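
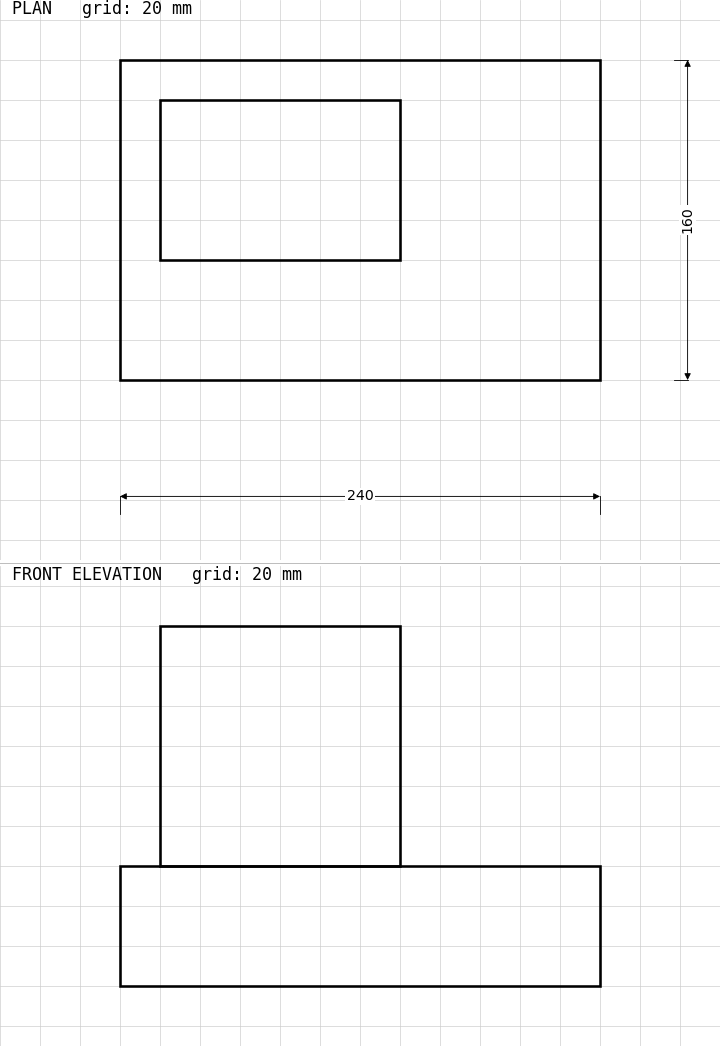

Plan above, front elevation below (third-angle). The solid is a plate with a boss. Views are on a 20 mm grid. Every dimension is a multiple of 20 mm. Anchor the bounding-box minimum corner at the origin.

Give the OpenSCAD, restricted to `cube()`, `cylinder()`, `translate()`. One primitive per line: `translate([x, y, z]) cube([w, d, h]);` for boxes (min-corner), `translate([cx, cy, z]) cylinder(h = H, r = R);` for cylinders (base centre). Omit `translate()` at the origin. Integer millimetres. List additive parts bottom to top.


cube([240, 160, 60]);
translate([20, 60, 60]) cube([120, 80, 120]);


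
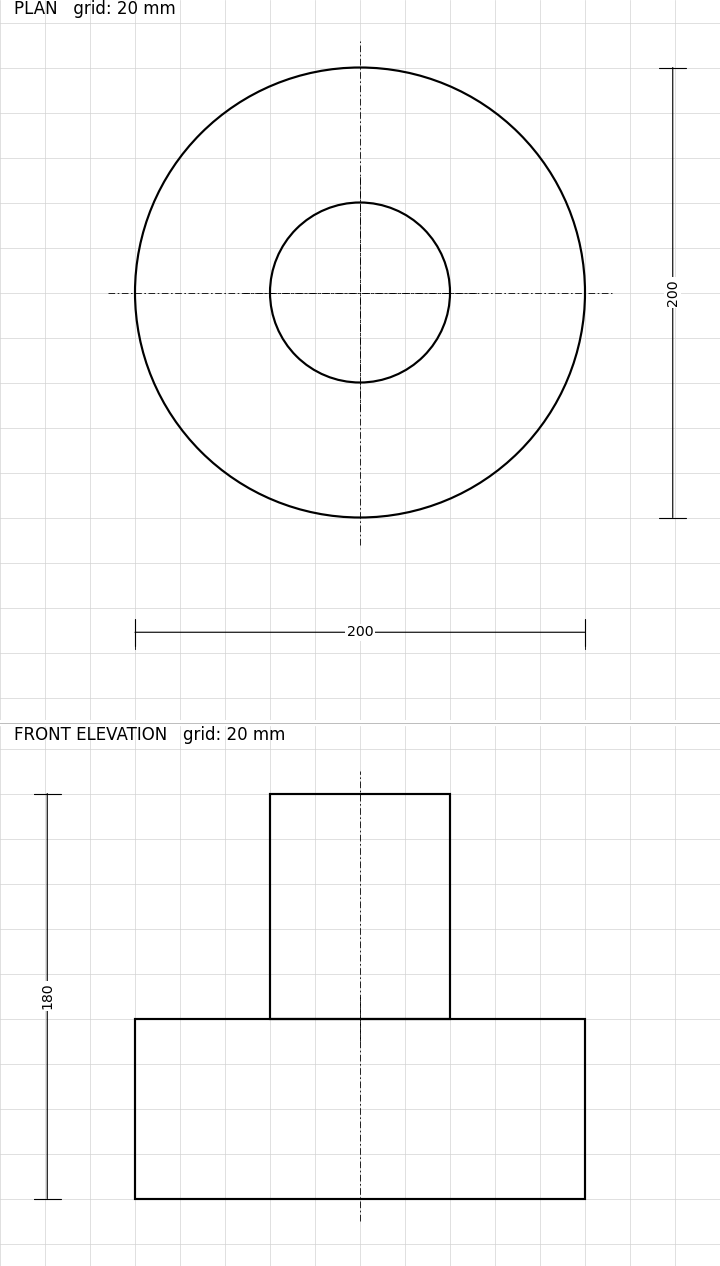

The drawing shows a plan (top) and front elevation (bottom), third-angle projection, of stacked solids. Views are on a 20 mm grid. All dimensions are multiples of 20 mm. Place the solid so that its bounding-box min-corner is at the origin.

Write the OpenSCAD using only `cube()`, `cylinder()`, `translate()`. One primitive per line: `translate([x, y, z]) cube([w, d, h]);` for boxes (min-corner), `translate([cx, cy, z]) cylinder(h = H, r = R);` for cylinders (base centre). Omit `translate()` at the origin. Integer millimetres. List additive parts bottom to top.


translate([100, 100, 0]) cylinder(h = 80, r = 100);
translate([100, 100, 80]) cylinder(h = 100, r = 40);


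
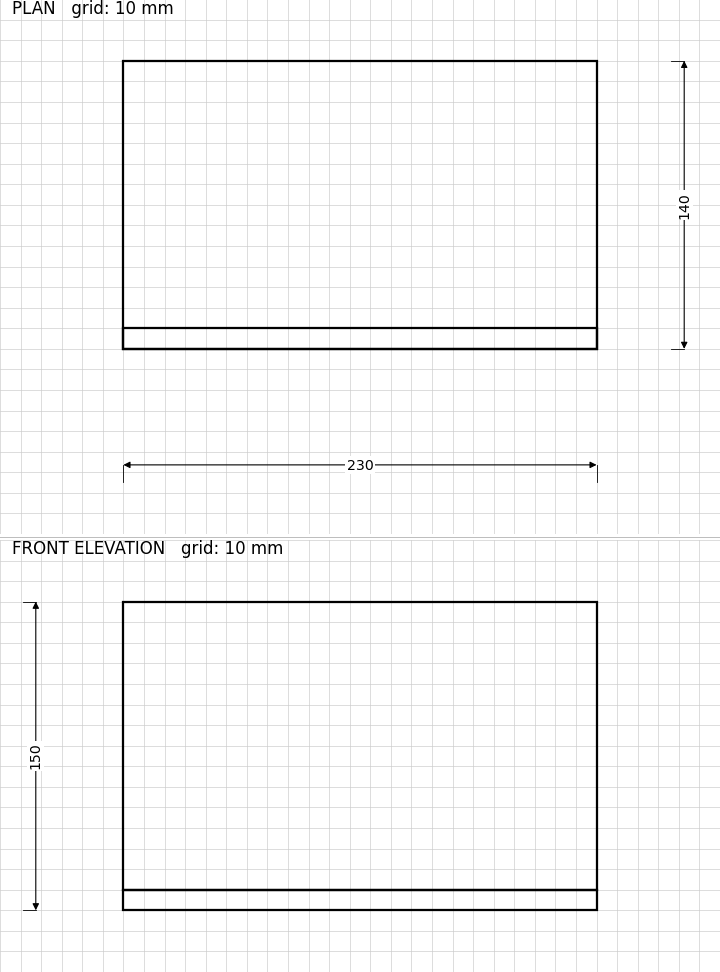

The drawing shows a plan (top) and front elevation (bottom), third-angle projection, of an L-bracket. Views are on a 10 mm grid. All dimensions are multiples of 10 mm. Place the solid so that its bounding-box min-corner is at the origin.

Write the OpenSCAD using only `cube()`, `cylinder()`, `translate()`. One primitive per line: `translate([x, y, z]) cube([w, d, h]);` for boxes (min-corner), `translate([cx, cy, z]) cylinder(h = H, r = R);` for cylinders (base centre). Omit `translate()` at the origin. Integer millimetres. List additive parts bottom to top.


cube([230, 140, 10]);
translate([0, 0, 10]) cube([230, 10, 140]);


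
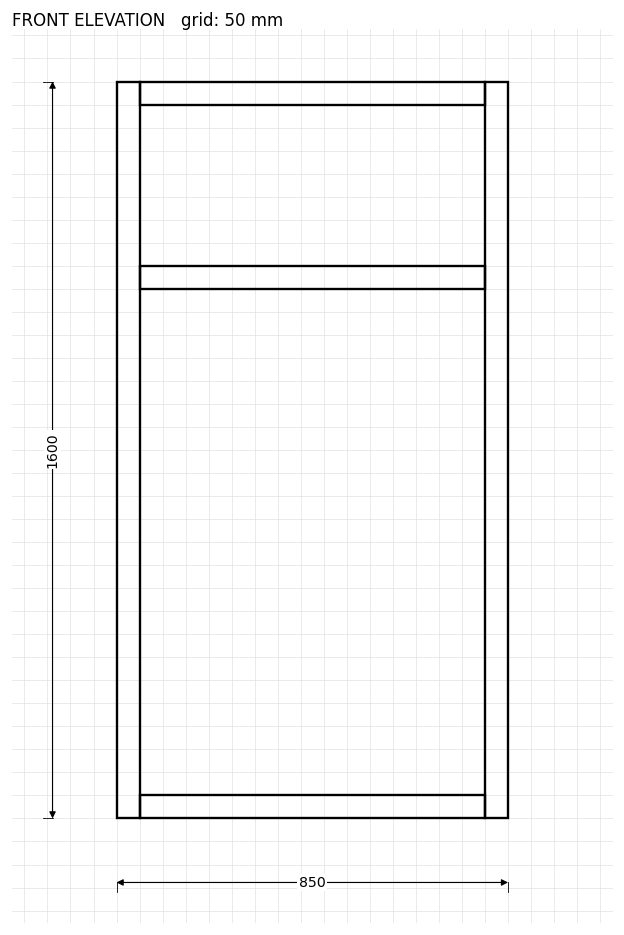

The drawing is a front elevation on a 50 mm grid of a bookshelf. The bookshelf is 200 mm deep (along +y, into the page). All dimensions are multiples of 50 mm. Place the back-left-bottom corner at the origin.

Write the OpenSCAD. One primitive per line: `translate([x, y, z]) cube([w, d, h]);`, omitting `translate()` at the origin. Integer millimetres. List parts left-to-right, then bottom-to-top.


cube([50, 200, 1600]);
translate([50, 0, 0]) cube([750, 200, 50]);
translate([50, 0, 1150]) cube([750, 200, 50]);
translate([50, 0, 1550]) cube([750, 200, 50]);
translate([800, 0, 0]) cube([50, 200, 1600]);


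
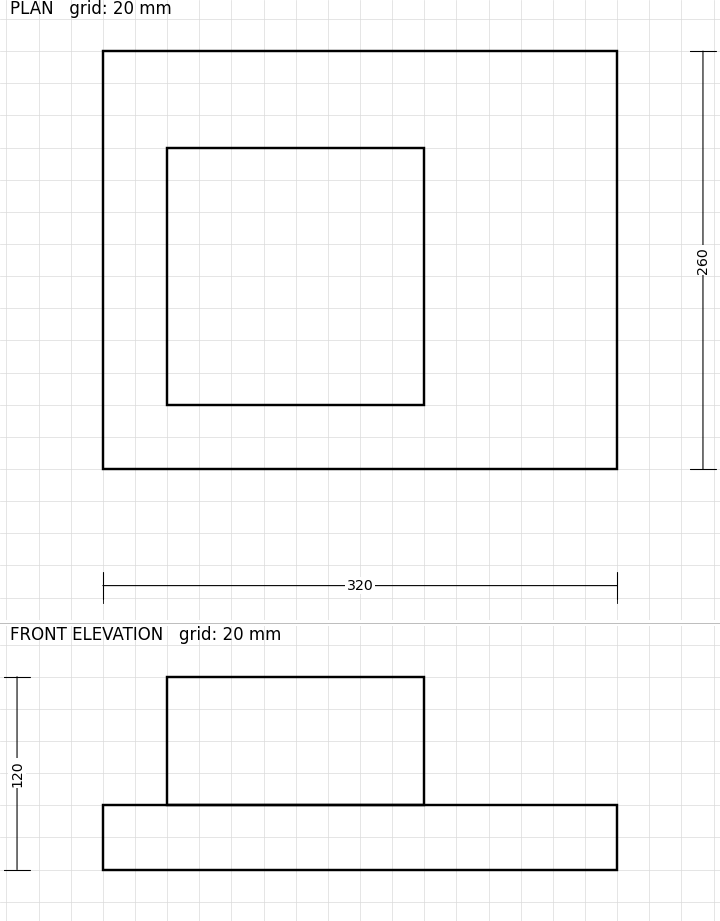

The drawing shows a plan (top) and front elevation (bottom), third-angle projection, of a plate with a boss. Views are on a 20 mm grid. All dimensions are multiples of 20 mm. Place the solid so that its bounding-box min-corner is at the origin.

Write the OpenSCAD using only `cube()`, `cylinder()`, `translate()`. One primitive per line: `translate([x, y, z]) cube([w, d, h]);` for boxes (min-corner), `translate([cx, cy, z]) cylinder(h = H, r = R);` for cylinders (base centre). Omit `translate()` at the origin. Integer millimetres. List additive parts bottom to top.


cube([320, 260, 40]);
translate([40, 40, 40]) cube([160, 160, 80]);


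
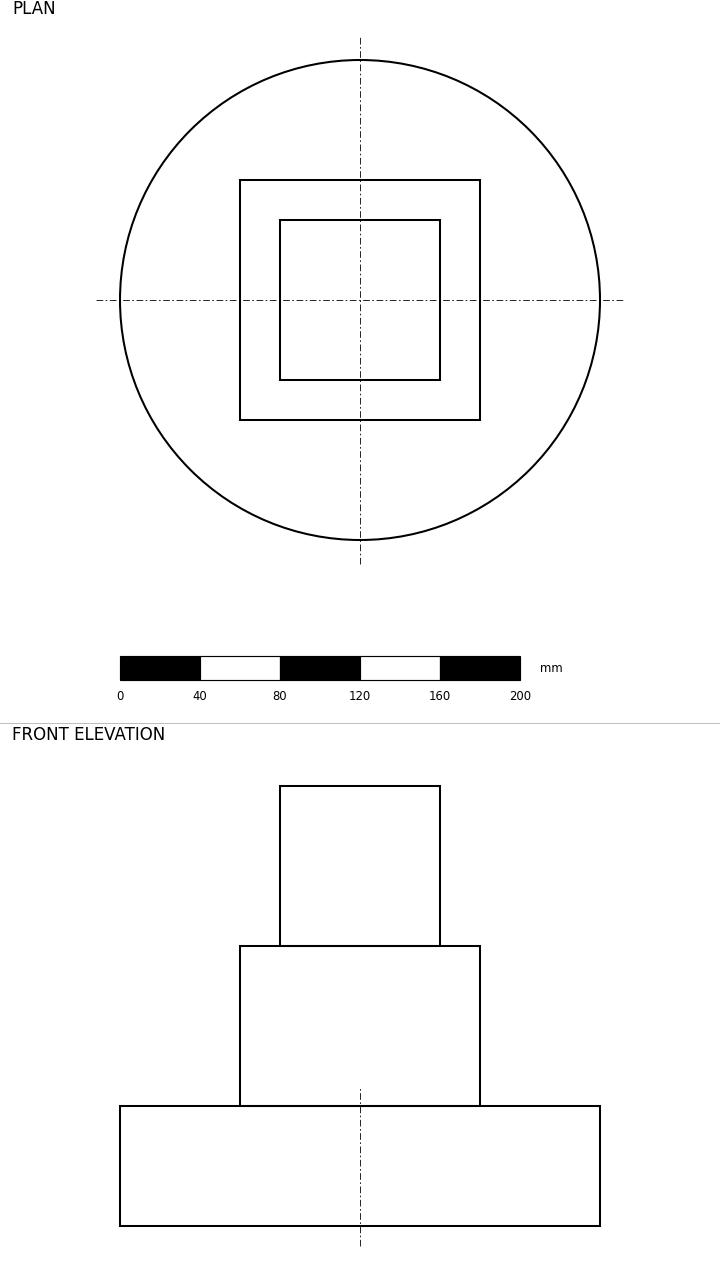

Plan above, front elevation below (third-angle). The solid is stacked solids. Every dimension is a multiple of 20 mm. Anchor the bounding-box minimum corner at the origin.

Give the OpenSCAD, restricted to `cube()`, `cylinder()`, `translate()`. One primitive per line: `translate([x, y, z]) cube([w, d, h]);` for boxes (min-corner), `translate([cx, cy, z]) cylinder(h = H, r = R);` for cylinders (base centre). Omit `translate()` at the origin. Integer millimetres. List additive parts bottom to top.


translate([120, 120, 0]) cylinder(h = 60, r = 120);
translate([60, 60, 60]) cube([120, 120, 80]);
translate([80, 80, 140]) cube([80, 80, 80]);


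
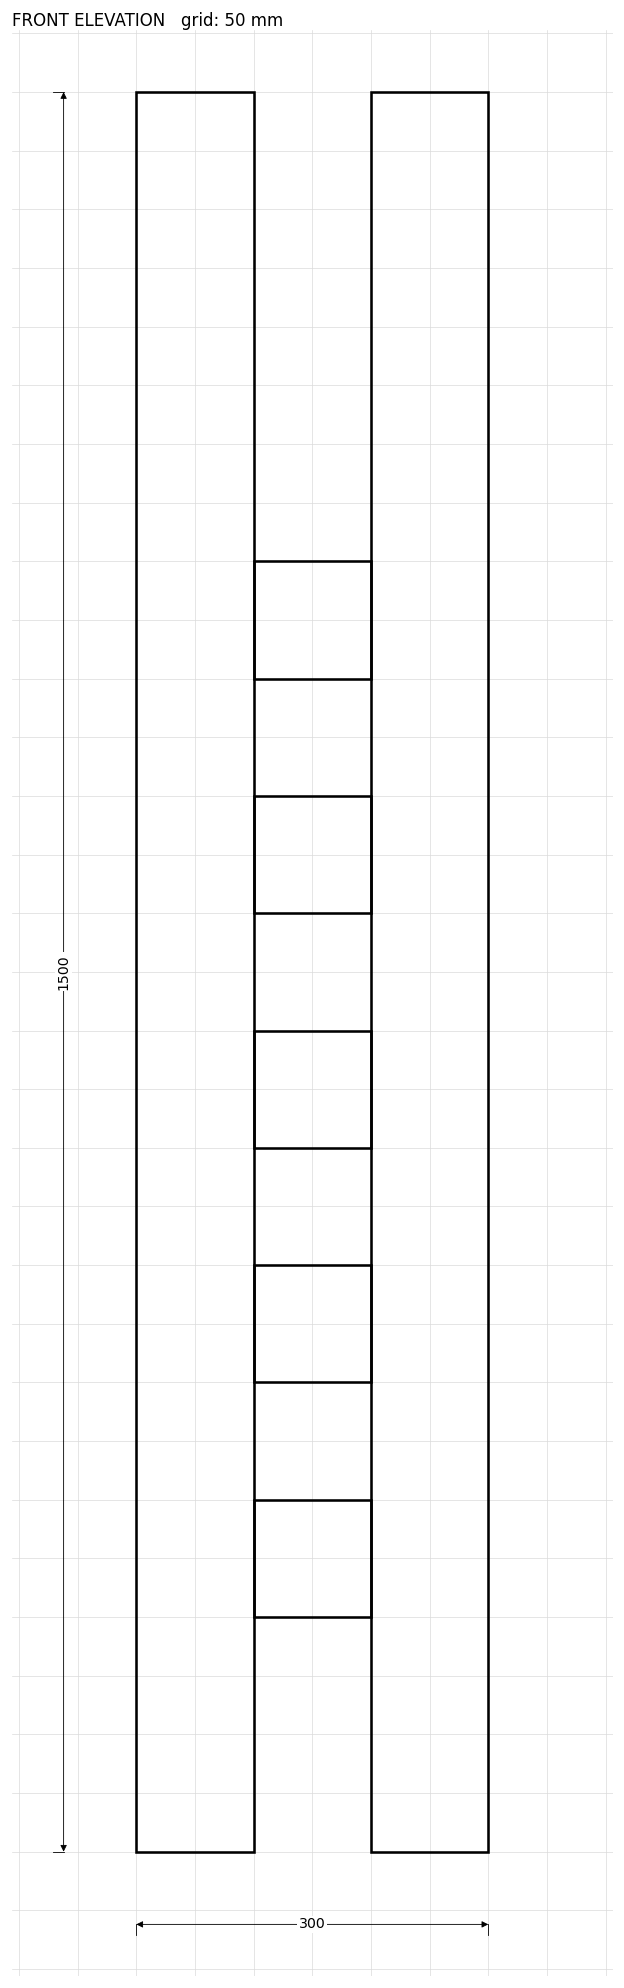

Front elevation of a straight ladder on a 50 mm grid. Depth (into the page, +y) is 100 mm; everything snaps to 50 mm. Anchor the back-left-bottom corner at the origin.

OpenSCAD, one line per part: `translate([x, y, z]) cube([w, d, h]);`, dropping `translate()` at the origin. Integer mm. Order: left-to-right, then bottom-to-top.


cube([100, 100, 1500]);
translate([100, 0, 200]) cube([100, 100, 100]);
translate([100, 0, 400]) cube([100, 100, 100]);
translate([100, 0, 600]) cube([100, 100, 100]);
translate([100, 0, 800]) cube([100, 100, 100]);
translate([100, 0, 1000]) cube([100, 100, 100]);
translate([200, 0, 0]) cube([100, 100, 1500]);


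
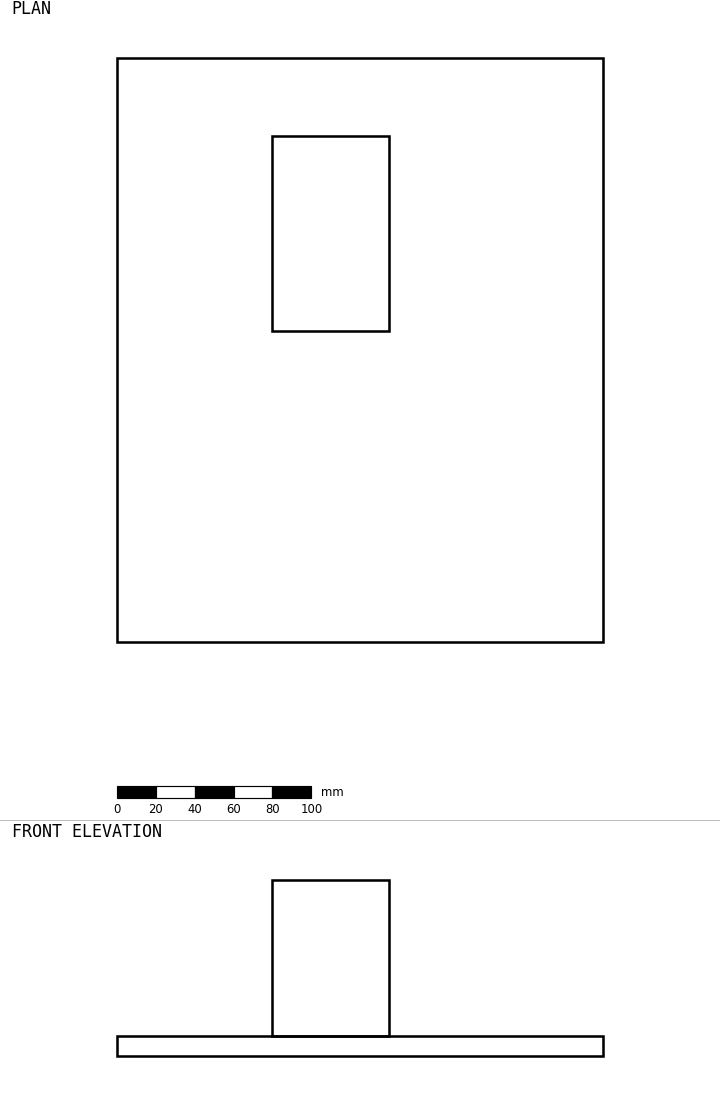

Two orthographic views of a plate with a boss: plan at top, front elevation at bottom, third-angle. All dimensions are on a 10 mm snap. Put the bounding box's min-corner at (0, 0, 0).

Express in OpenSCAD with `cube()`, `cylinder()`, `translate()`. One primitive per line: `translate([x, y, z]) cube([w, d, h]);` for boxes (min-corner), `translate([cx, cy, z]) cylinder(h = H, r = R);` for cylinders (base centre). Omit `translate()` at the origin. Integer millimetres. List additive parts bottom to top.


cube([250, 300, 10]);
translate([80, 160, 10]) cube([60, 100, 80]);


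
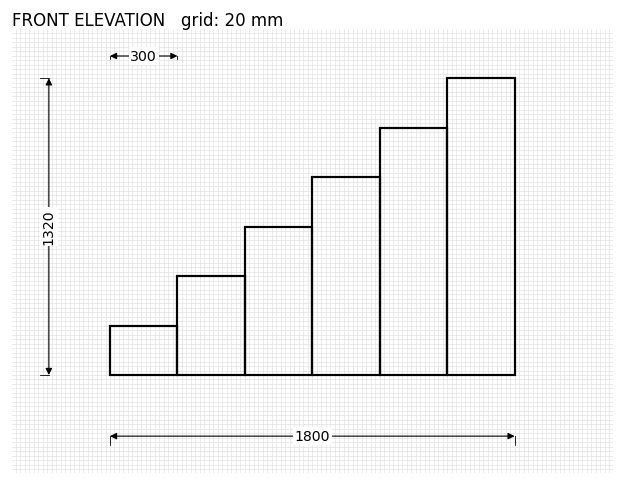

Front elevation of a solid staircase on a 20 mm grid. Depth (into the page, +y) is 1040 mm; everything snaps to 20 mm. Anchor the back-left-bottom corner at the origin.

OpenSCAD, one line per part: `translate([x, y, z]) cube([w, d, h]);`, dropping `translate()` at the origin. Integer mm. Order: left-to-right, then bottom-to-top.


cube([300, 1040, 220]);
translate([300, 0, 0]) cube([300, 1040, 440]);
translate([600, 0, 0]) cube([300, 1040, 660]);
translate([900, 0, 0]) cube([300, 1040, 880]);
translate([1200, 0, 0]) cube([300, 1040, 1100]);
translate([1500, 0, 0]) cube([300, 1040, 1320]);


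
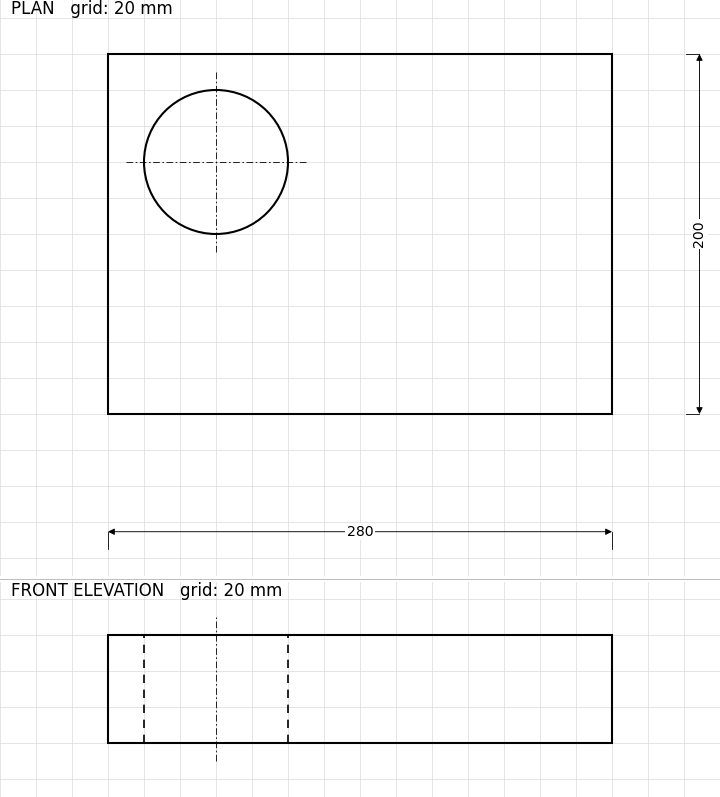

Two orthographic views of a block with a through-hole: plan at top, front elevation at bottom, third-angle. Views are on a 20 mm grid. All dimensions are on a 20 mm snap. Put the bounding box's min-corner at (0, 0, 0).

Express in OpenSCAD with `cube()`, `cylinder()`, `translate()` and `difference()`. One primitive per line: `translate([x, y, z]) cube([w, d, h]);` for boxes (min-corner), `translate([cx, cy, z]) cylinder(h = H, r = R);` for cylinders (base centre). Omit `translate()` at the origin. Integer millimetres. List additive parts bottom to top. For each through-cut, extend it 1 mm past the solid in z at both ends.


difference() {
  cube([280, 200, 60]);
  translate([60, 140, -1]) cylinder(h = 62, r = 40);
}


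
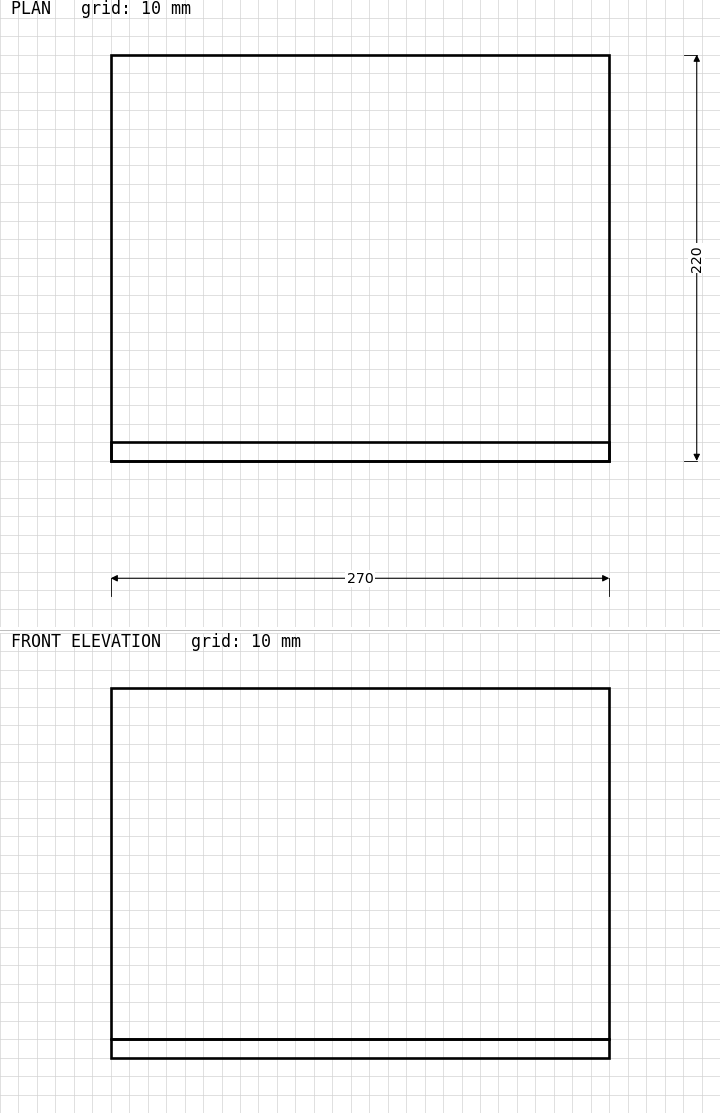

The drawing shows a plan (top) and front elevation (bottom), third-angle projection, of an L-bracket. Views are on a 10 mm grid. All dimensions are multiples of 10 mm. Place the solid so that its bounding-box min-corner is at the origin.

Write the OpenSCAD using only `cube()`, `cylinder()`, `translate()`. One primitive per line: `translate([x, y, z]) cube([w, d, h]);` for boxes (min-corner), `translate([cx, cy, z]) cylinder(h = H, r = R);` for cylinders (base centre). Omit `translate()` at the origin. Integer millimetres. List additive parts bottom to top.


cube([270, 220, 10]);
translate([0, 0, 10]) cube([270, 10, 190]);


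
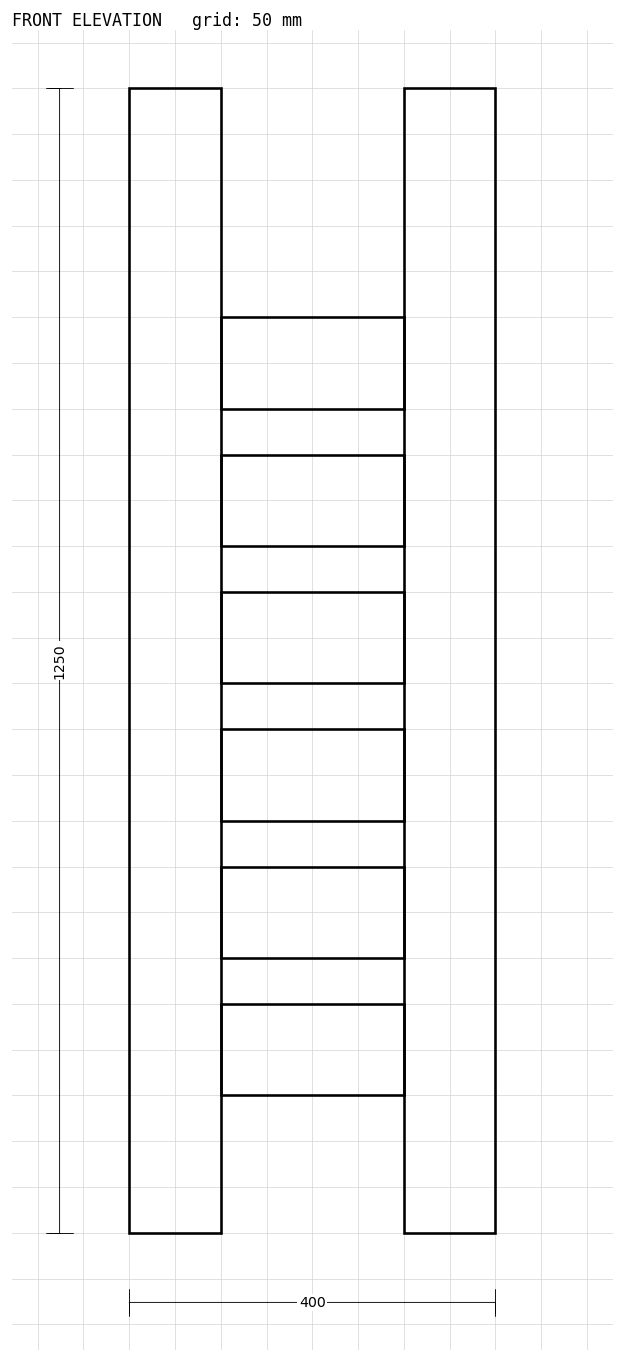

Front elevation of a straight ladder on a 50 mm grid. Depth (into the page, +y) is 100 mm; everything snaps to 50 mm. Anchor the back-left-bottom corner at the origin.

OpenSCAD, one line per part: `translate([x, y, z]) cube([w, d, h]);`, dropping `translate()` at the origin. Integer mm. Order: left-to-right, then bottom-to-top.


cube([100, 100, 1250]);
translate([100, 0, 150]) cube([200, 100, 100]);
translate([100, 0, 300]) cube([200, 100, 100]);
translate([100, 0, 450]) cube([200, 100, 100]);
translate([100, 0, 600]) cube([200, 100, 100]);
translate([100, 0, 750]) cube([200, 100, 100]);
translate([100, 0, 900]) cube([200, 100, 100]);
translate([300, 0, 0]) cube([100, 100, 1250]);


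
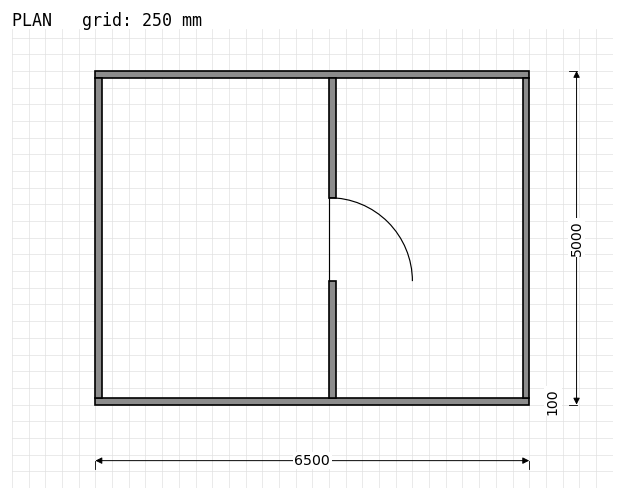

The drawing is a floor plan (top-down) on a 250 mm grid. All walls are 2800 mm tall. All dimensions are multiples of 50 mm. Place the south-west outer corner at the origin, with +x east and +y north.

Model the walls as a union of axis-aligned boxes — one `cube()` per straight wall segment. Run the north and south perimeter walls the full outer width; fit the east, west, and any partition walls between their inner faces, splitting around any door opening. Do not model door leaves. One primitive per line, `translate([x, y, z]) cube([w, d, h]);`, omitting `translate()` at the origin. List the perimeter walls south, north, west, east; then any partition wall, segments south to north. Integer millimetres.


cube([6500, 100, 2800]);
translate([0, 4900, 0]) cube([6500, 100, 2800]);
translate([0, 100, 0]) cube([100, 4800, 2800]);
translate([6400, 100, 0]) cube([100, 4800, 2800]);
translate([3500, 100, 0]) cube([100, 1750, 2800]);
translate([3500, 3100, 0]) cube([100, 1800, 2800]);


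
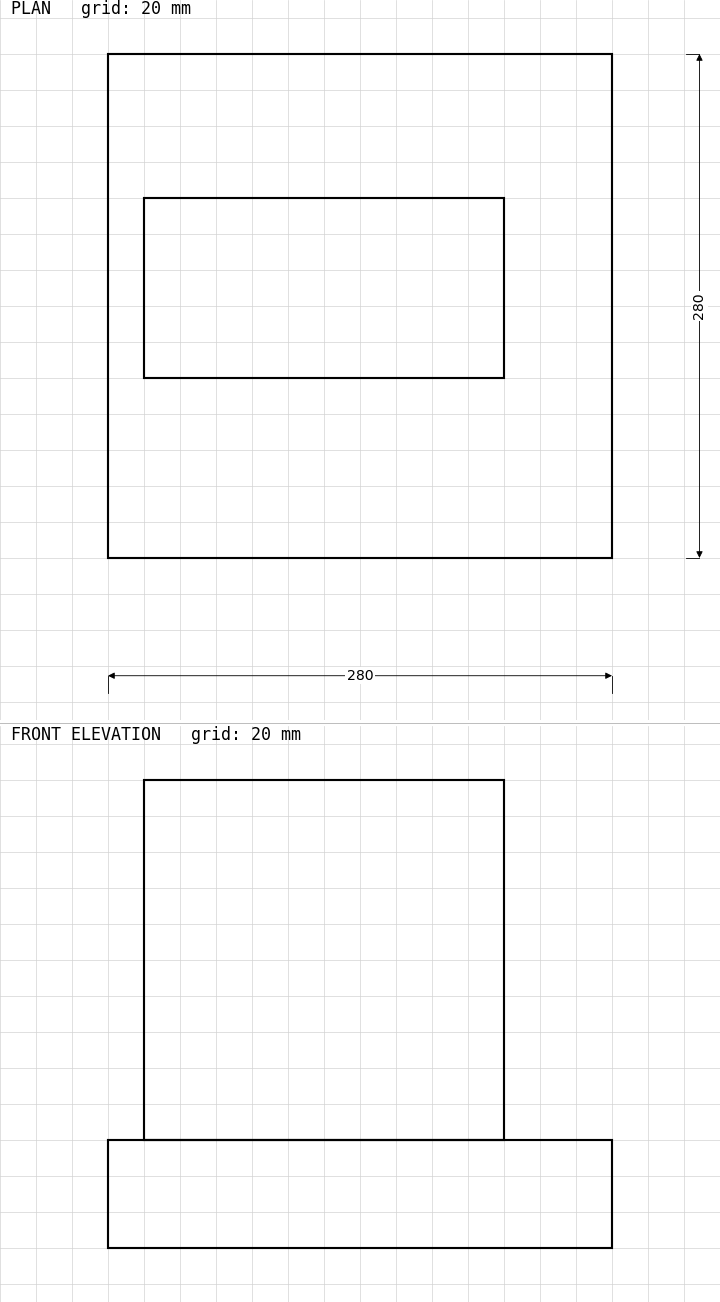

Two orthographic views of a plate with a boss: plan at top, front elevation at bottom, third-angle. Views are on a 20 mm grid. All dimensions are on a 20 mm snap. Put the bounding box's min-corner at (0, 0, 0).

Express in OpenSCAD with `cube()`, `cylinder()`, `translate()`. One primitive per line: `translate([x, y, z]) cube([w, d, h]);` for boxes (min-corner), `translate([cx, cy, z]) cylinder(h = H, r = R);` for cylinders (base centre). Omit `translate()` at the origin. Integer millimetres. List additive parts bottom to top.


cube([280, 280, 60]);
translate([20, 100, 60]) cube([200, 100, 200]);


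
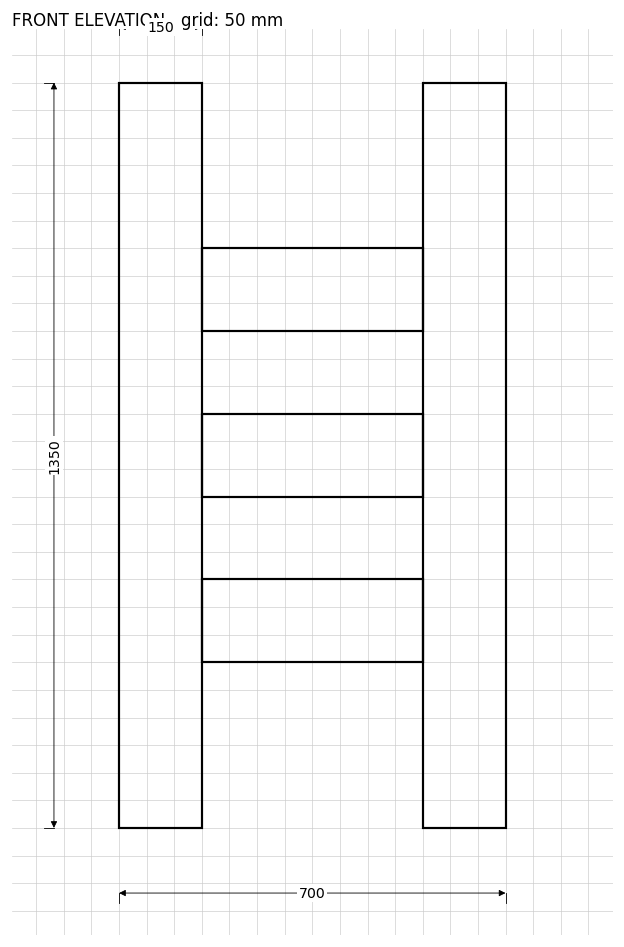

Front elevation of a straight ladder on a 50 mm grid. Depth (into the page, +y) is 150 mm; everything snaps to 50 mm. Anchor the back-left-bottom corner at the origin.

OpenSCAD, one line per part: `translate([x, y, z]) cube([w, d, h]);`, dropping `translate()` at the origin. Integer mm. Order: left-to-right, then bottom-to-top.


cube([150, 150, 1350]);
translate([150, 0, 300]) cube([400, 150, 150]);
translate([150, 0, 600]) cube([400, 150, 150]);
translate([150, 0, 900]) cube([400, 150, 150]);
translate([550, 0, 0]) cube([150, 150, 1350]);


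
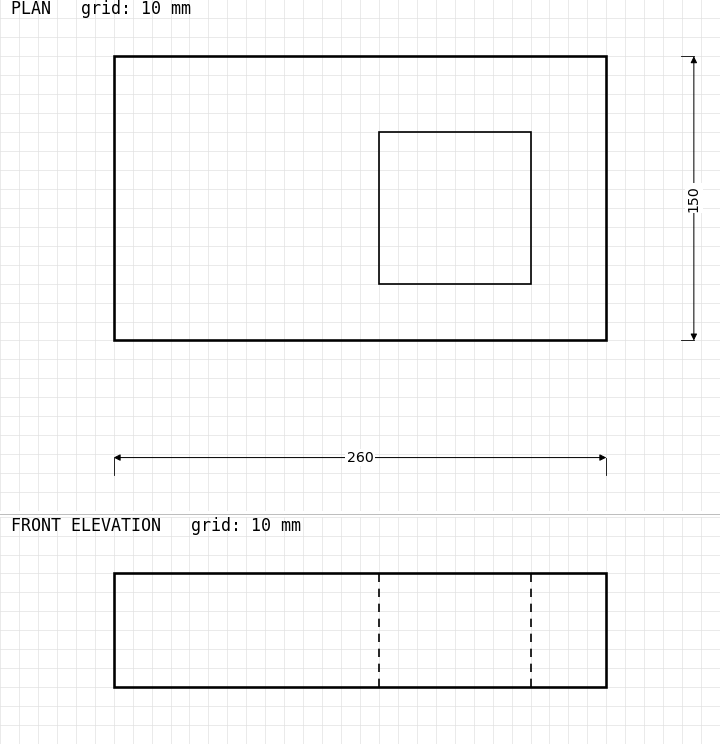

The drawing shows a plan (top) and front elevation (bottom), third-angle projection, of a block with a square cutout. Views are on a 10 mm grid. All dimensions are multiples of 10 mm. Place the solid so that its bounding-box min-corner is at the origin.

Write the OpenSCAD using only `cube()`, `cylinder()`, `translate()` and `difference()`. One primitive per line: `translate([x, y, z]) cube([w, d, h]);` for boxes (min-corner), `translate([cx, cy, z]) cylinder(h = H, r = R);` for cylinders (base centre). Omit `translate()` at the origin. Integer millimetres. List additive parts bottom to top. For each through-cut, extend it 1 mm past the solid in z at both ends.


difference() {
  cube([260, 150, 60]);
  translate([140, 30, -1]) cube([80, 80, 62]);
}


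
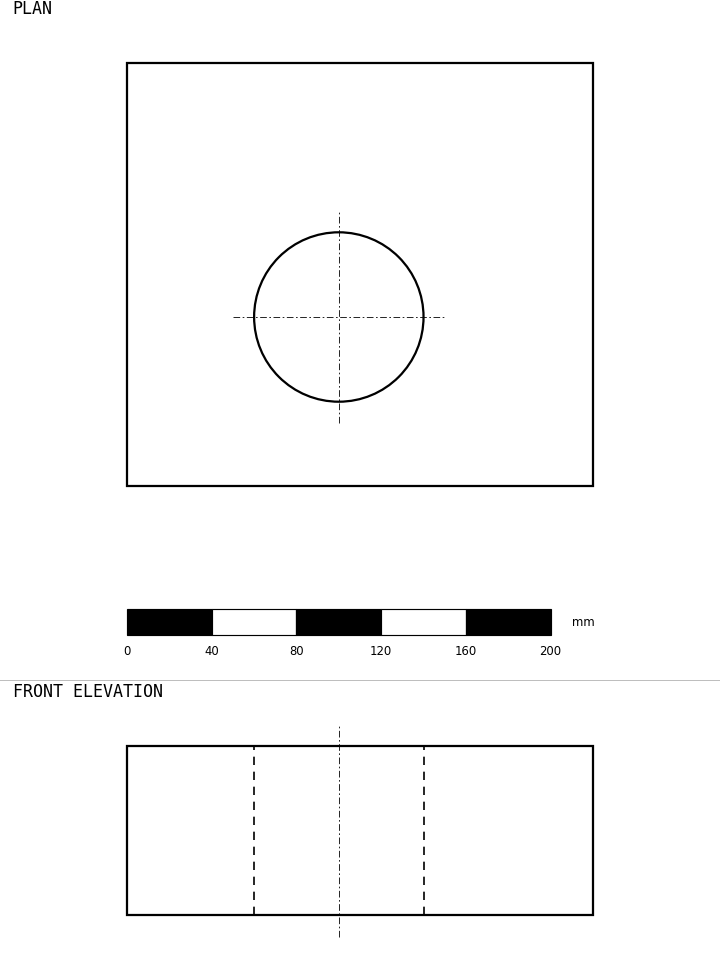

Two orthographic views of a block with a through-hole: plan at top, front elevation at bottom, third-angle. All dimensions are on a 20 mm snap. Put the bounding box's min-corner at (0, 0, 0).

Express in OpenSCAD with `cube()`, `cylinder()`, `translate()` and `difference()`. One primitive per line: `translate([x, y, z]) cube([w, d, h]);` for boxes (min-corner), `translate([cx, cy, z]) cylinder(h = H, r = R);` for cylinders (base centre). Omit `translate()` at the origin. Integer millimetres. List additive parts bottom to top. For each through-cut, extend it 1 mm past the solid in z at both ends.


difference() {
  cube([220, 200, 80]);
  translate([100, 80, -1]) cylinder(h = 82, r = 40);
}


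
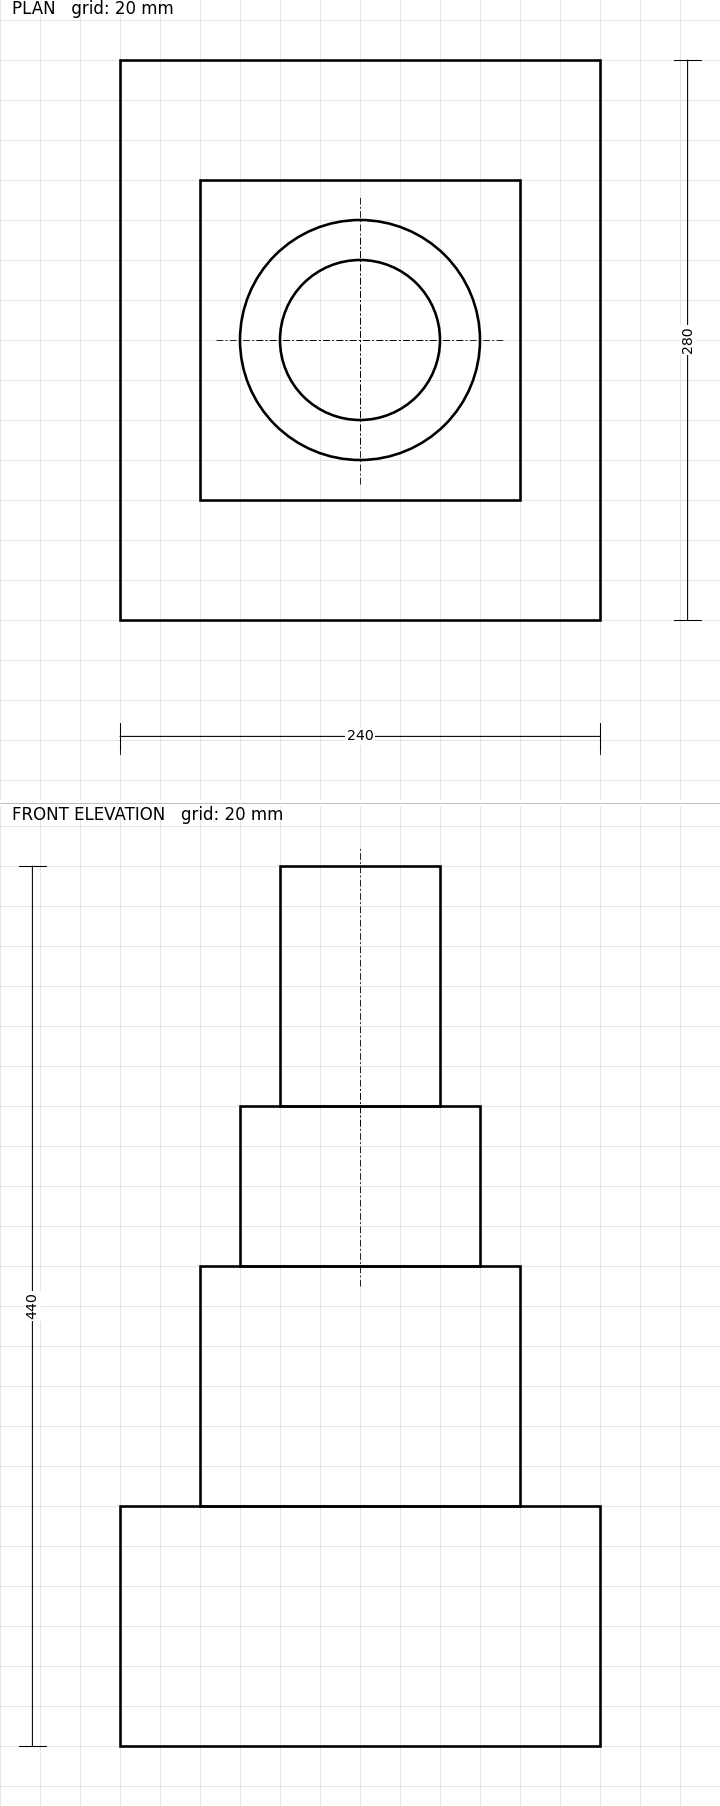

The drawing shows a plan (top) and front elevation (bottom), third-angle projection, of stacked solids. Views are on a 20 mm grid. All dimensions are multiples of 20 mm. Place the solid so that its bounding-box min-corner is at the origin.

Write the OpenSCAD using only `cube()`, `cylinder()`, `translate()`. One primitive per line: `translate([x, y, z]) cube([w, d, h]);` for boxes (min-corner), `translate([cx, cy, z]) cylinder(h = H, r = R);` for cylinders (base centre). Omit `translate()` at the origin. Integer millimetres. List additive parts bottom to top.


cube([240, 280, 120]);
translate([40, 60, 120]) cube([160, 160, 120]);
translate([120, 140, 240]) cylinder(h = 80, r = 60);
translate([120, 140, 320]) cylinder(h = 120, r = 40);


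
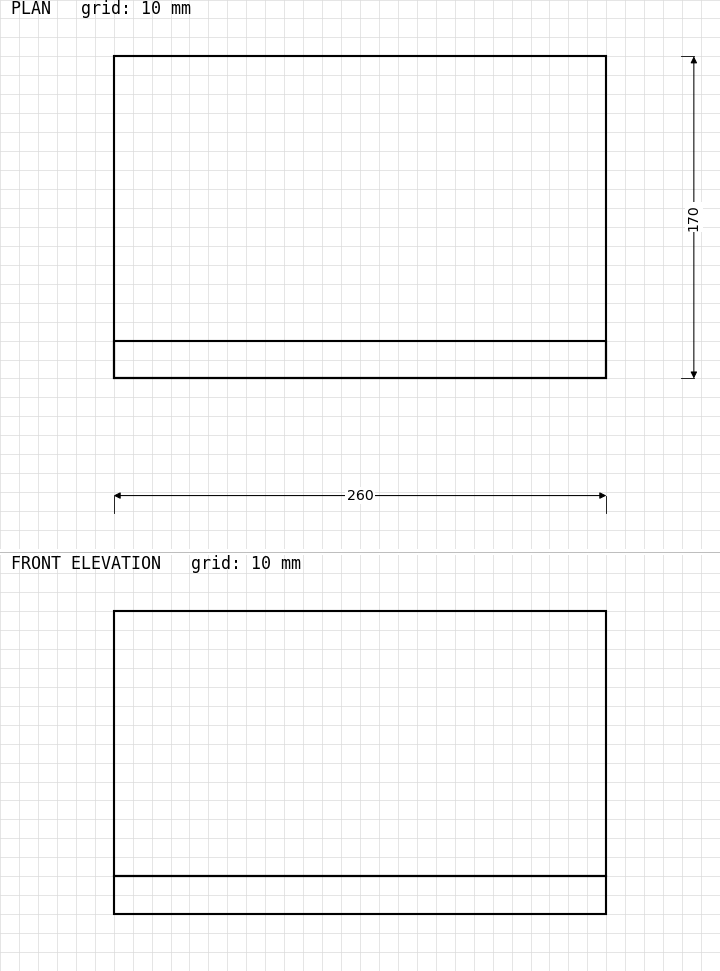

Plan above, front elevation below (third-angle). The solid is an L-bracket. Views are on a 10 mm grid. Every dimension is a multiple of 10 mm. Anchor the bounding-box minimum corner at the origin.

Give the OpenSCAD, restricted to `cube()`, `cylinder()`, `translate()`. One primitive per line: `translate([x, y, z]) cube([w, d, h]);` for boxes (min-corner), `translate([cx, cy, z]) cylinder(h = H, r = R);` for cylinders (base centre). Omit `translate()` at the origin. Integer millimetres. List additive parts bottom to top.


cube([260, 170, 20]);
translate([0, 0, 20]) cube([260, 20, 140]);


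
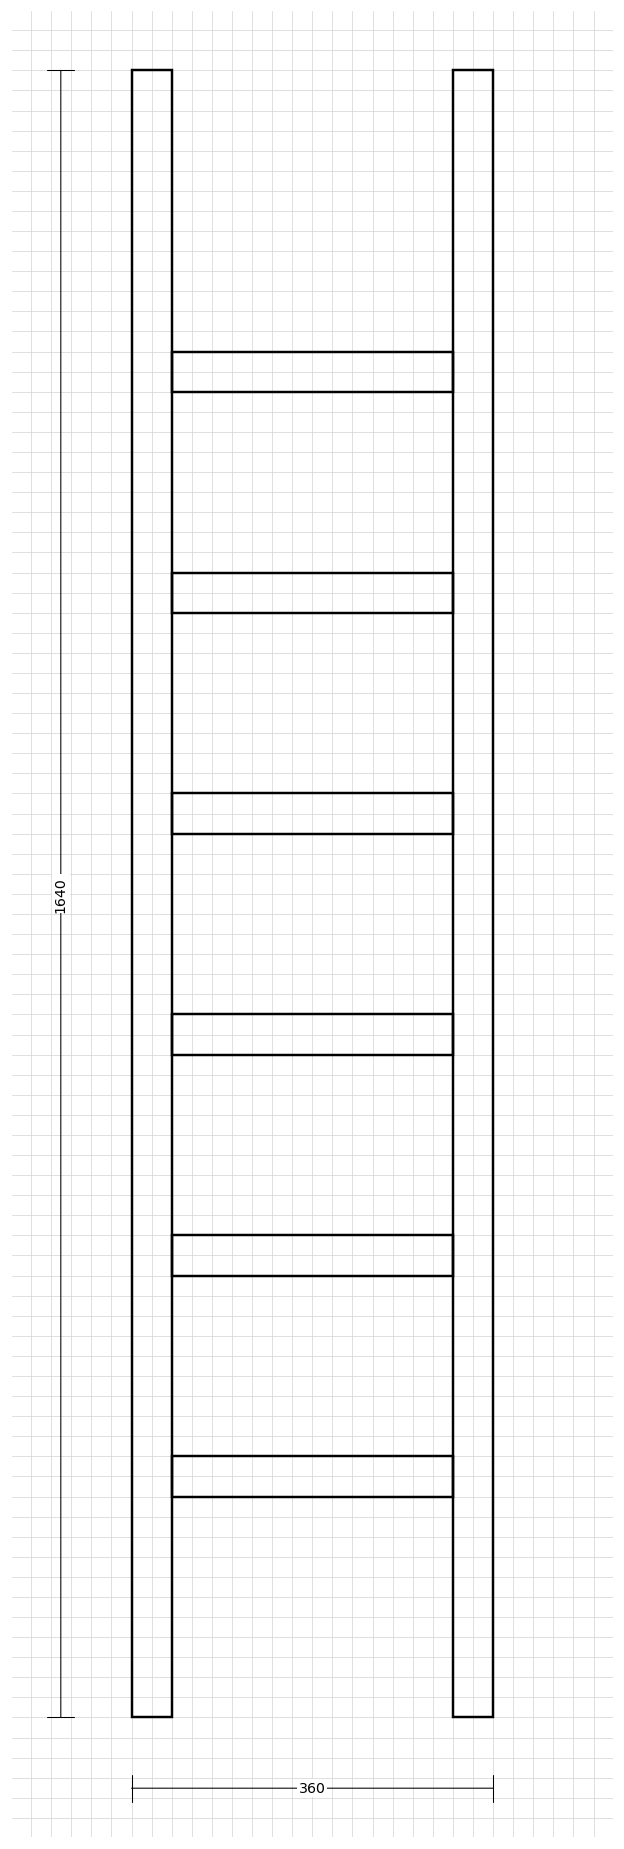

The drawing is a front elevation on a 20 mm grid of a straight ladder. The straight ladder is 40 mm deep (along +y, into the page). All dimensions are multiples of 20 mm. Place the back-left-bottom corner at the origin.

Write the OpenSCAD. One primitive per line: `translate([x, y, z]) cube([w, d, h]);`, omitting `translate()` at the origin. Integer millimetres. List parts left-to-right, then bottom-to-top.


cube([40, 40, 1640]);
translate([40, 0, 220]) cube([280, 40, 40]);
translate([40, 0, 440]) cube([280, 40, 40]);
translate([40, 0, 660]) cube([280, 40, 40]);
translate([40, 0, 880]) cube([280, 40, 40]);
translate([40, 0, 1100]) cube([280, 40, 40]);
translate([40, 0, 1320]) cube([280, 40, 40]);
translate([320, 0, 0]) cube([40, 40, 1640]);


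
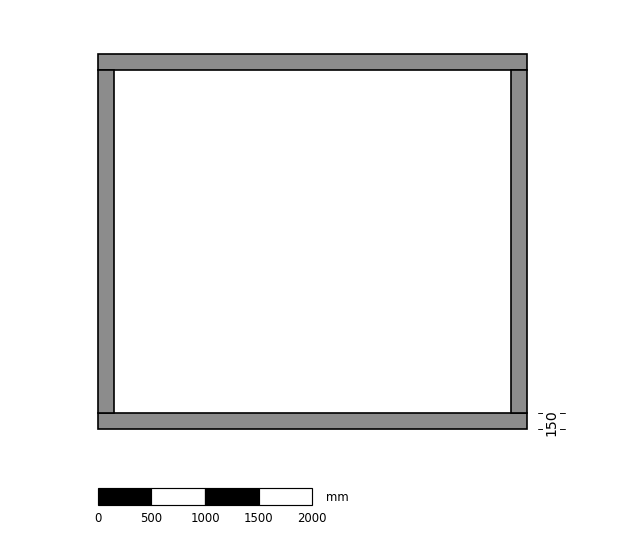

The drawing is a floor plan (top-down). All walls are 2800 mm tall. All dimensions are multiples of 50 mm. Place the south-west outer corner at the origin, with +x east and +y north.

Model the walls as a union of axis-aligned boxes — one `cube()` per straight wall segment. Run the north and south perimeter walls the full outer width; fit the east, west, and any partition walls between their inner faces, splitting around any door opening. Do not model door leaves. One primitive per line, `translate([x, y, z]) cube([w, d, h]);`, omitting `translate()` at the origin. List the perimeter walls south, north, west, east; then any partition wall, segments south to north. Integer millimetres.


cube([4000, 150, 2800]);
translate([0, 3350, 0]) cube([4000, 150, 2800]);
translate([0, 150, 0]) cube([150, 3200, 2800]);
translate([3850, 150, 0]) cube([150, 3200, 2800]);


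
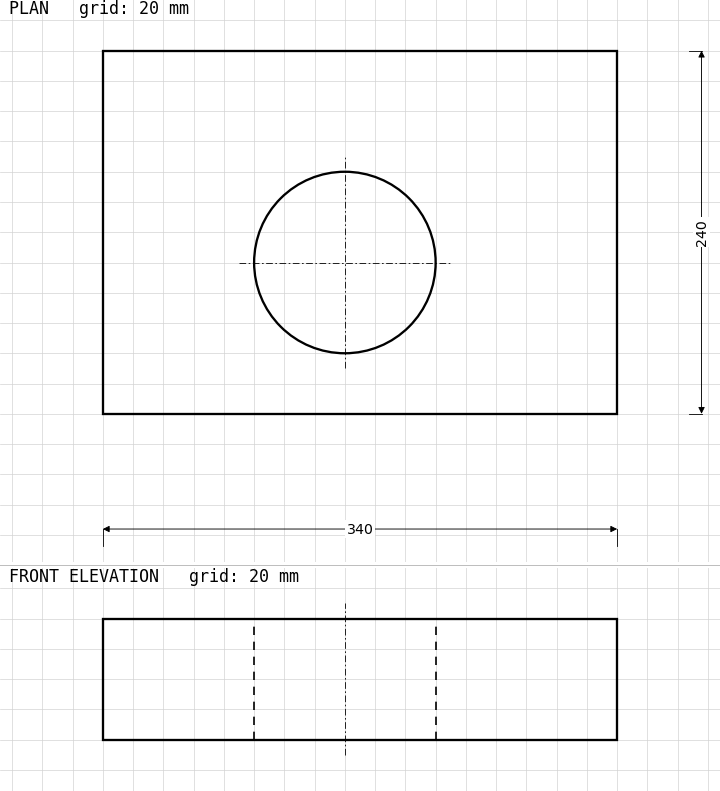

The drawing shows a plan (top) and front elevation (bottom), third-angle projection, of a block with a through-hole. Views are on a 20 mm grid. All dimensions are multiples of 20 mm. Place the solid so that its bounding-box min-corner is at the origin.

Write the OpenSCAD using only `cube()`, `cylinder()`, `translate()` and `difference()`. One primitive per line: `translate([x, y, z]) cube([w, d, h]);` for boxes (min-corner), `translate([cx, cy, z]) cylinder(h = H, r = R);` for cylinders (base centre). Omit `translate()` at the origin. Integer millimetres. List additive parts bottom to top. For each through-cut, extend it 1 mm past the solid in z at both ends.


difference() {
  cube([340, 240, 80]);
  translate([160, 100, -1]) cylinder(h = 82, r = 60);
}


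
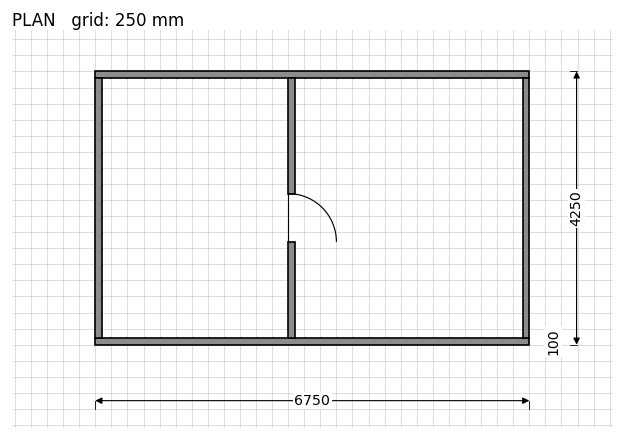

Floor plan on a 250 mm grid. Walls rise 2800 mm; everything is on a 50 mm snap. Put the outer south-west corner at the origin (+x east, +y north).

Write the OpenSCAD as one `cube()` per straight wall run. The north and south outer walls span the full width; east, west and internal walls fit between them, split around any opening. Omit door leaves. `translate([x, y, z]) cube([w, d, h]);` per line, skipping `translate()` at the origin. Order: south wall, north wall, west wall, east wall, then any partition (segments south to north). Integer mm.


cube([6750, 100, 2800]);
translate([0, 4150, 0]) cube([6750, 100, 2800]);
translate([0, 100, 0]) cube([100, 4050, 2800]);
translate([6650, 100, 0]) cube([100, 4050, 2800]);
translate([3000, 100, 0]) cube([100, 1500, 2800]);
translate([3000, 2350, 0]) cube([100, 1800, 2800]);


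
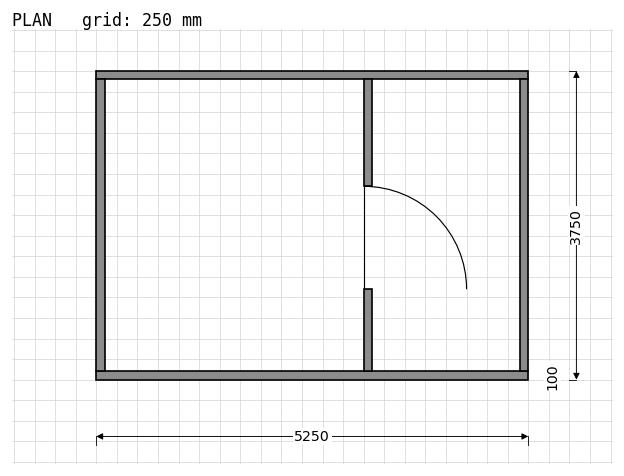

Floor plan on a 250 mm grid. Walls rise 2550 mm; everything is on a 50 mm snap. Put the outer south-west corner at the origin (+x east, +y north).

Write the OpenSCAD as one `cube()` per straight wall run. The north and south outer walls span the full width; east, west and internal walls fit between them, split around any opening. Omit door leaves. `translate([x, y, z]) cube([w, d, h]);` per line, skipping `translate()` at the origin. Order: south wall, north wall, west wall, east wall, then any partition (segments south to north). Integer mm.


cube([5250, 100, 2550]);
translate([0, 3650, 0]) cube([5250, 100, 2550]);
translate([0, 100, 0]) cube([100, 3550, 2550]);
translate([5150, 100, 0]) cube([100, 3550, 2550]);
translate([3250, 100, 0]) cube([100, 1000, 2550]);
translate([3250, 2350, 0]) cube([100, 1300, 2550]);


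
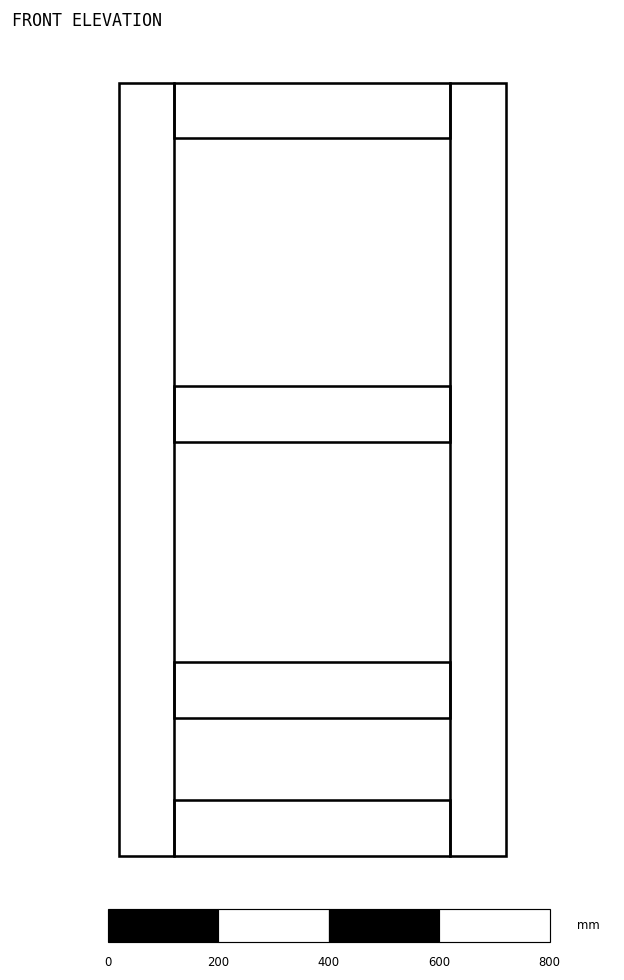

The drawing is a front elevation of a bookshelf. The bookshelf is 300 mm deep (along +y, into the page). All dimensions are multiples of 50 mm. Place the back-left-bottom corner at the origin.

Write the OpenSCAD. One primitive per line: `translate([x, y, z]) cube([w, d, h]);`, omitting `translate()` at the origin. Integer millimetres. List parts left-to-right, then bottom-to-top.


cube([100, 300, 1400]);
translate([100, 0, 0]) cube([500, 300, 100]);
translate([100, 0, 250]) cube([500, 300, 100]);
translate([100, 0, 750]) cube([500, 300, 100]);
translate([100, 0, 1300]) cube([500, 300, 100]);
translate([600, 0, 0]) cube([100, 300, 1400]);


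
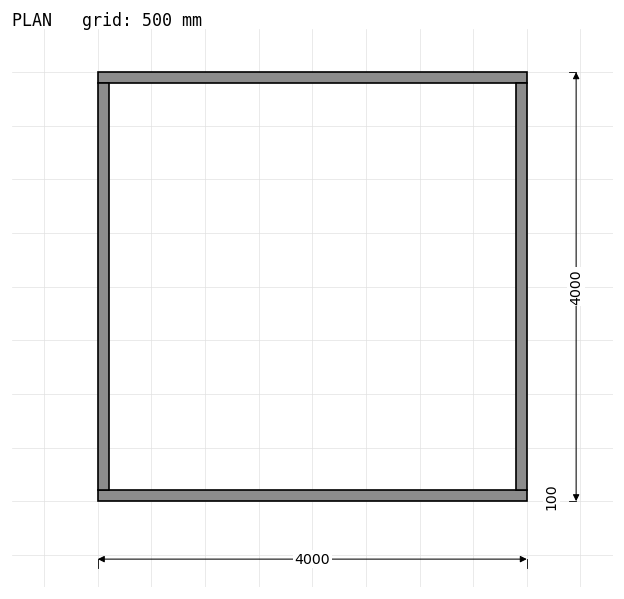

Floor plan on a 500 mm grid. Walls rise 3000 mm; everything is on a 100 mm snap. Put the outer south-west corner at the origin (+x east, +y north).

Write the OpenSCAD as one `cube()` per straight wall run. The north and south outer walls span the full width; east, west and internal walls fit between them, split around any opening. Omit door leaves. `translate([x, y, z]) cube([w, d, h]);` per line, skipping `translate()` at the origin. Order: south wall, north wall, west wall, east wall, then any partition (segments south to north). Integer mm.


cube([4000, 100, 3000]);
translate([0, 3900, 0]) cube([4000, 100, 3000]);
translate([0, 100, 0]) cube([100, 3800, 3000]);
translate([3900, 100, 0]) cube([100, 3800, 3000]);


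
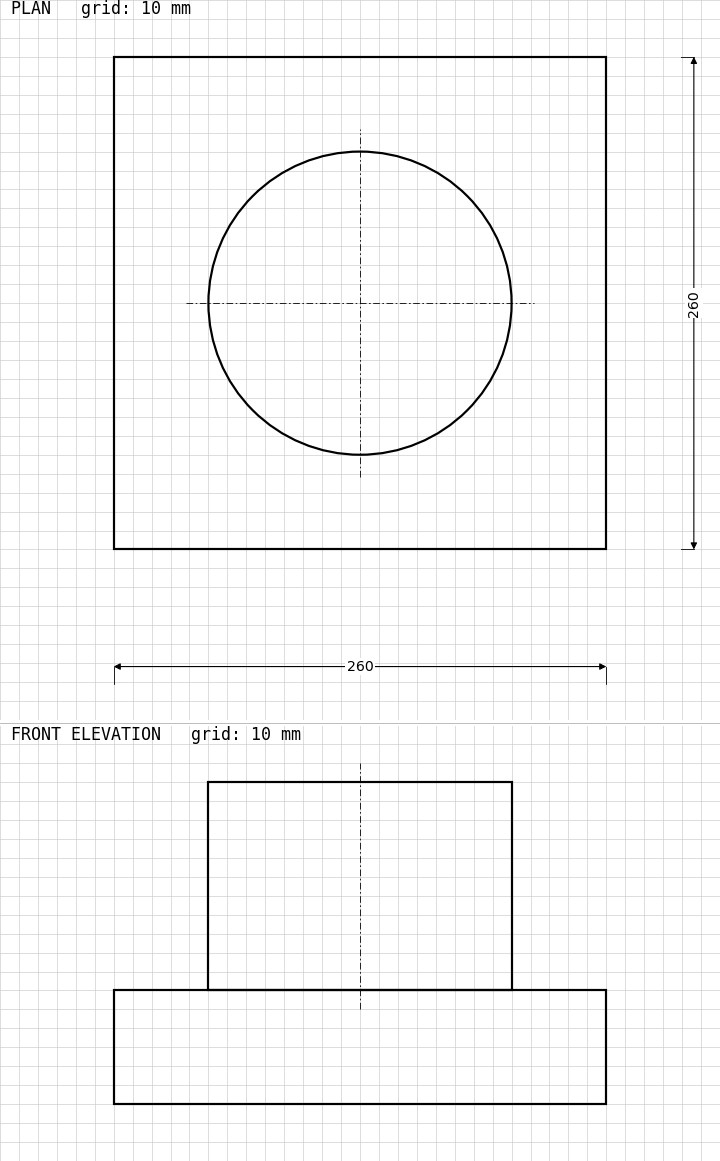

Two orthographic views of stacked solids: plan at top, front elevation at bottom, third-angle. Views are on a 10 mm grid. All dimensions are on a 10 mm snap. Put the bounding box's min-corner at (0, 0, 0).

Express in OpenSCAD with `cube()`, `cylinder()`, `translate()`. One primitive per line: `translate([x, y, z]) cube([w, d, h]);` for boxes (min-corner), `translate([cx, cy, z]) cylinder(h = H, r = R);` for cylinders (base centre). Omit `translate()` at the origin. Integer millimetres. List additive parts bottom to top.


cube([260, 260, 60]);
translate([130, 130, 60]) cylinder(h = 110, r = 80);


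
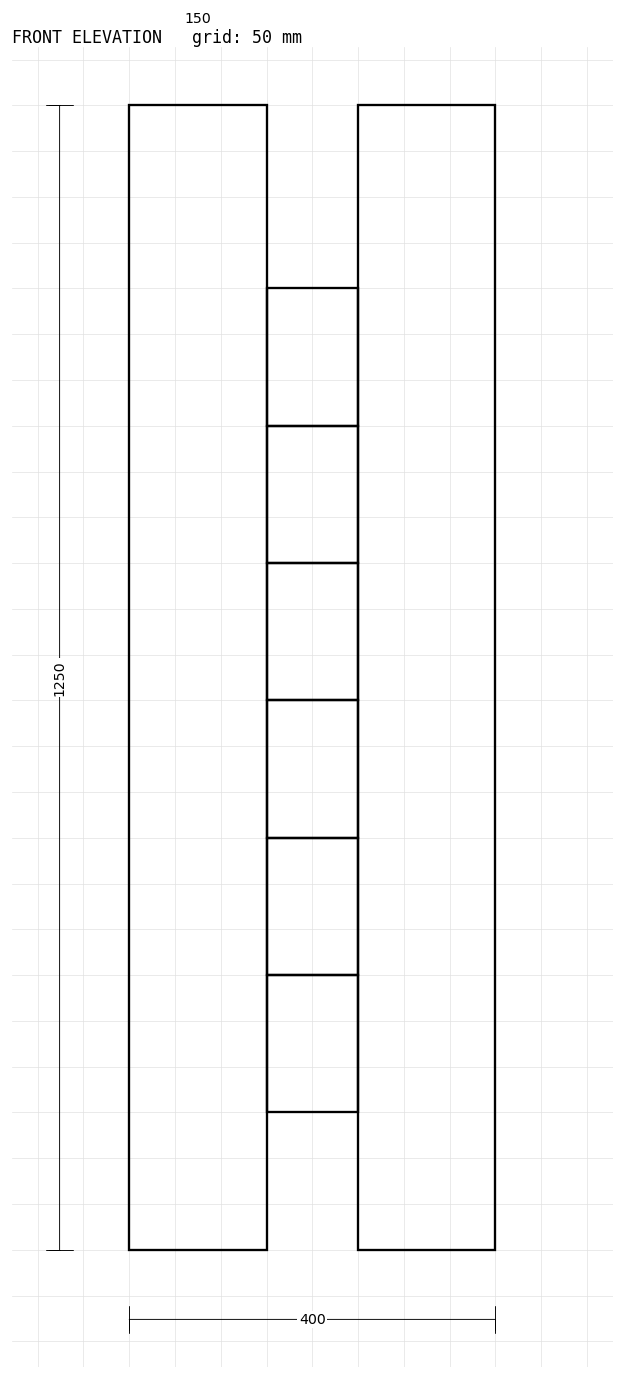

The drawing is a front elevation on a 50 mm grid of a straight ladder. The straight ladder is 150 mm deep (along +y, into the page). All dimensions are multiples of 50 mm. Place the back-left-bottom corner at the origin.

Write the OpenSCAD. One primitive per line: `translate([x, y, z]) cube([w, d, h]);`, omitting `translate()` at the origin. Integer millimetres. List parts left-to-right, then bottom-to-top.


cube([150, 150, 1250]);
translate([150, 0, 150]) cube([100, 150, 150]);
translate([150, 0, 300]) cube([100, 150, 150]);
translate([150, 0, 450]) cube([100, 150, 150]);
translate([150, 0, 600]) cube([100, 150, 150]);
translate([150, 0, 750]) cube([100, 150, 150]);
translate([150, 0, 900]) cube([100, 150, 150]);
translate([250, 0, 0]) cube([150, 150, 1250]);


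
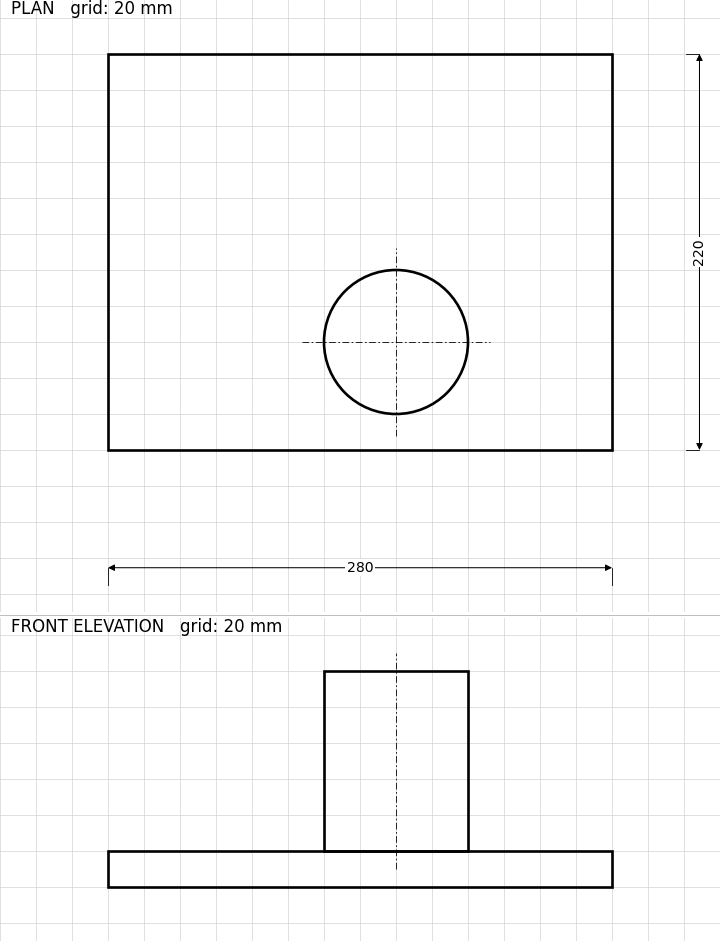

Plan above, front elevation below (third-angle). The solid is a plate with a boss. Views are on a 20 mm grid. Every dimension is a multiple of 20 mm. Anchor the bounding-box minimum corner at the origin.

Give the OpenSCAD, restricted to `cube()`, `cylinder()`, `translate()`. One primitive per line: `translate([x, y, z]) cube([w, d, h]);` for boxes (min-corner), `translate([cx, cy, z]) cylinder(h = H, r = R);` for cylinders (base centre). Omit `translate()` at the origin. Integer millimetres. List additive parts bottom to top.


cube([280, 220, 20]);
translate([160, 60, 20]) cylinder(h = 100, r = 40);


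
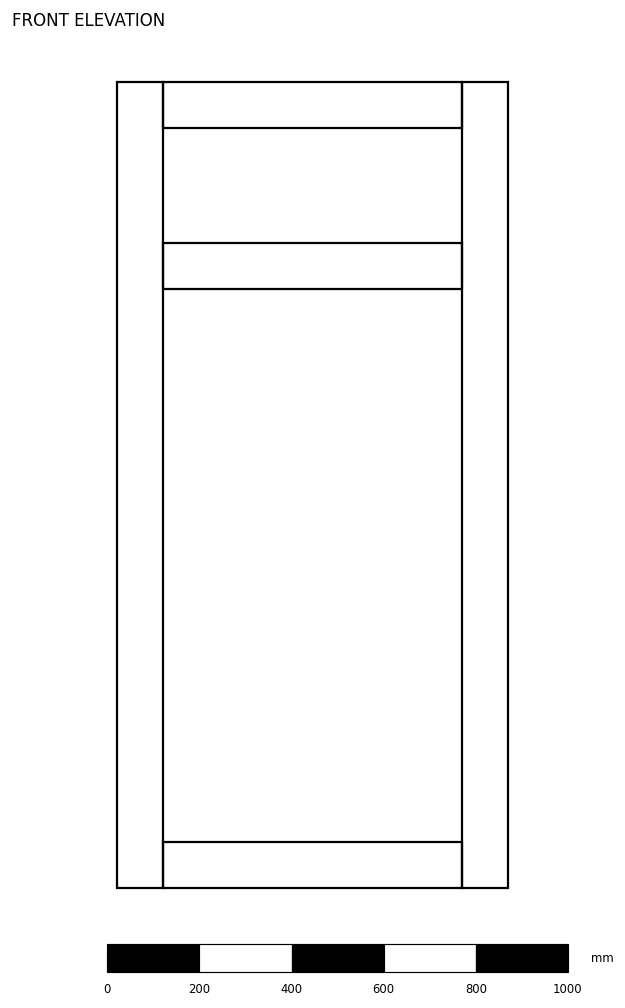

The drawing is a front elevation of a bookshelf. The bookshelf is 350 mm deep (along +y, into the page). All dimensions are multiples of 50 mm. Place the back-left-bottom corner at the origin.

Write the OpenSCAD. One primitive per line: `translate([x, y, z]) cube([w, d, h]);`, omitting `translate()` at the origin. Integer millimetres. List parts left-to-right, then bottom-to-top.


cube([100, 350, 1750]);
translate([100, 0, 0]) cube([650, 350, 100]);
translate([100, 0, 1300]) cube([650, 350, 100]);
translate([100, 0, 1650]) cube([650, 350, 100]);
translate([750, 0, 0]) cube([100, 350, 1750]);


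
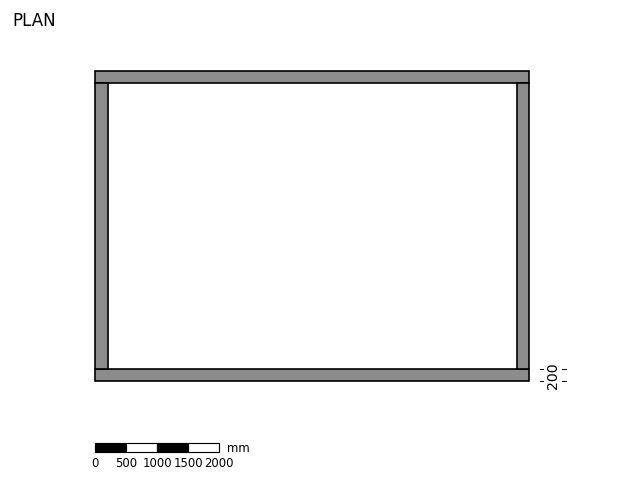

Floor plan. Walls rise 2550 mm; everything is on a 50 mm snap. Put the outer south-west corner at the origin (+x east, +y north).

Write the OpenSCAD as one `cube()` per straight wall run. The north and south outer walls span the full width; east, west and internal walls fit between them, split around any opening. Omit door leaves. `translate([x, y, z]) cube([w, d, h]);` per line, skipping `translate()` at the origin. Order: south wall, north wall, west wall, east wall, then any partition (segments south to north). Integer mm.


cube([7000, 200, 2550]);
translate([0, 4800, 0]) cube([7000, 200, 2550]);
translate([0, 200, 0]) cube([200, 4600, 2550]);
translate([6800, 200, 0]) cube([200, 4600, 2550]);


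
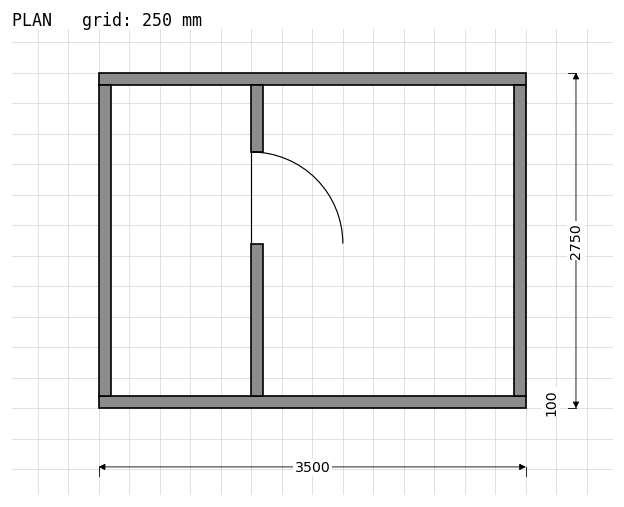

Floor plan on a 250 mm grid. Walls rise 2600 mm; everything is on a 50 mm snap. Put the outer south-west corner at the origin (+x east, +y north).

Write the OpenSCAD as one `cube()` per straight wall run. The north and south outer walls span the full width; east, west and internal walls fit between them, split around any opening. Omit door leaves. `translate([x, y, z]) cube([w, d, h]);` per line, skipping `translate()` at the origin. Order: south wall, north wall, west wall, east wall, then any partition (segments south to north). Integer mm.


cube([3500, 100, 2600]);
translate([0, 2650, 0]) cube([3500, 100, 2600]);
translate([0, 100, 0]) cube([100, 2550, 2600]);
translate([3400, 100, 0]) cube([100, 2550, 2600]);
translate([1250, 100, 0]) cube([100, 1250, 2600]);
translate([1250, 2100, 0]) cube([100, 550, 2600]);


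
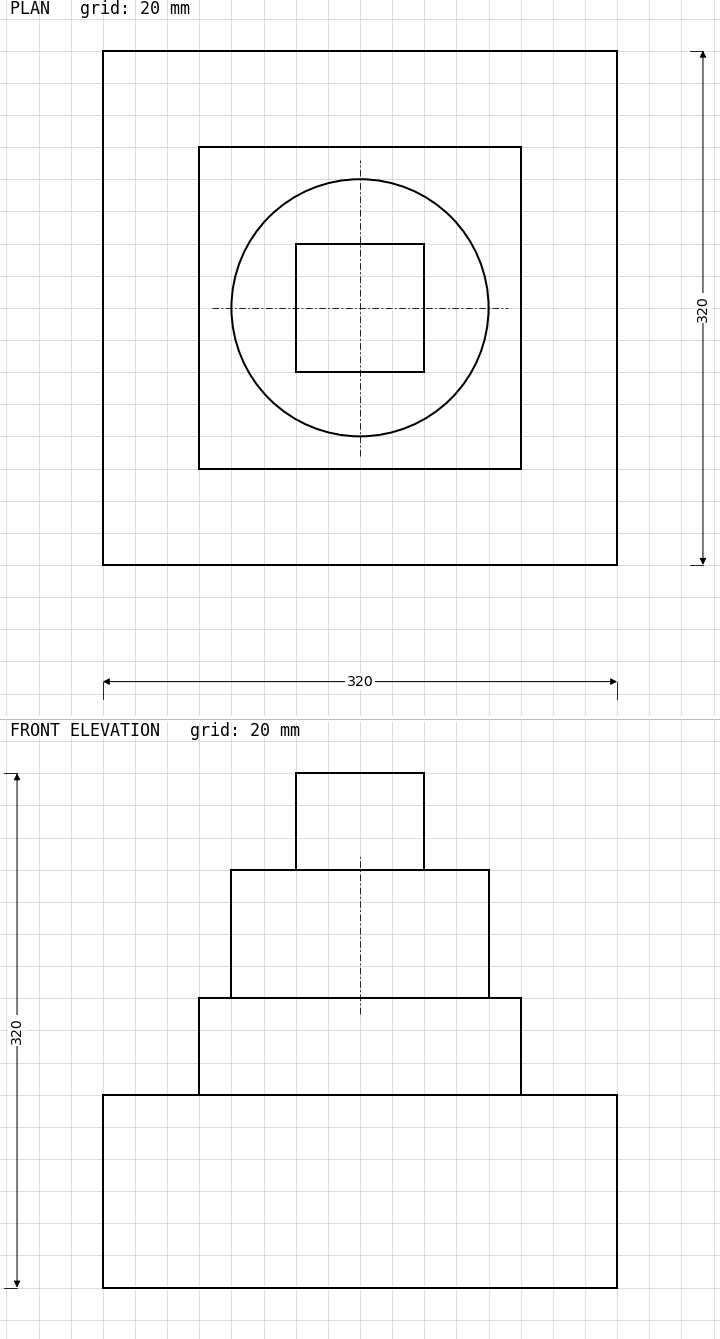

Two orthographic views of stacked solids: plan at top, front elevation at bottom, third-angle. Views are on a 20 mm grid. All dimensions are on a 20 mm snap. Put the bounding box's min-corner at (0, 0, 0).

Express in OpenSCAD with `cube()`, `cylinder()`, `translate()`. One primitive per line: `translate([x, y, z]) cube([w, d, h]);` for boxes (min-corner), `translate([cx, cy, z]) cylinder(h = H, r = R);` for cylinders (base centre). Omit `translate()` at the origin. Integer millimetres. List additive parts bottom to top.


cube([320, 320, 120]);
translate([60, 60, 120]) cube([200, 200, 60]);
translate([160, 160, 180]) cylinder(h = 80, r = 80);
translate([120, 120, 260]) cube([80, 80, 60]);


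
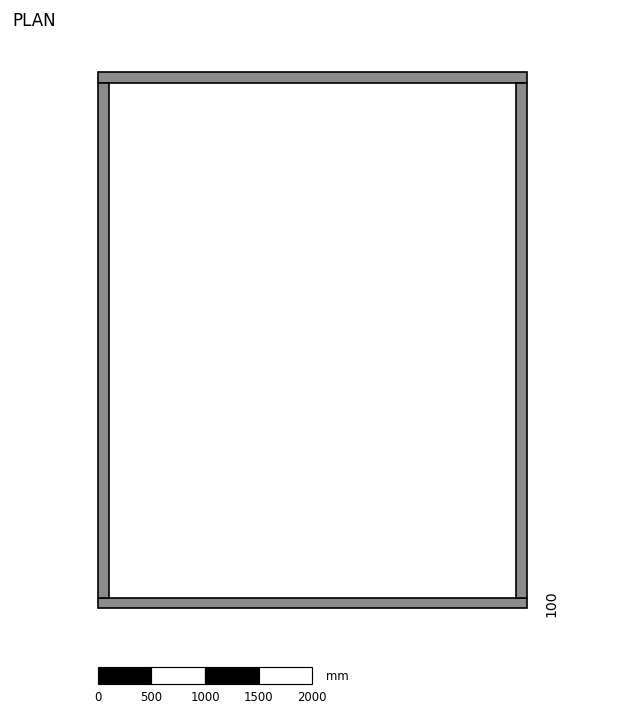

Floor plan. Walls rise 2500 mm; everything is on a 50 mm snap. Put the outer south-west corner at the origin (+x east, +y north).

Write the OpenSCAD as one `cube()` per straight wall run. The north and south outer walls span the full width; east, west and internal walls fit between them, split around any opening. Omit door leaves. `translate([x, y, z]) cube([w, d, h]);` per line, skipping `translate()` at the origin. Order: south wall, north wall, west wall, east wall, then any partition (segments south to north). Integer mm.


cube([4000, 100, 2500]);
translate([0, 4900, 0]) cube([4000, 100, 2500]);
translate([0, 100, 0]) cube([100, 4800, 2500]);
translate([3900, 100, 0]) cube([100, 4800, 2500]);
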